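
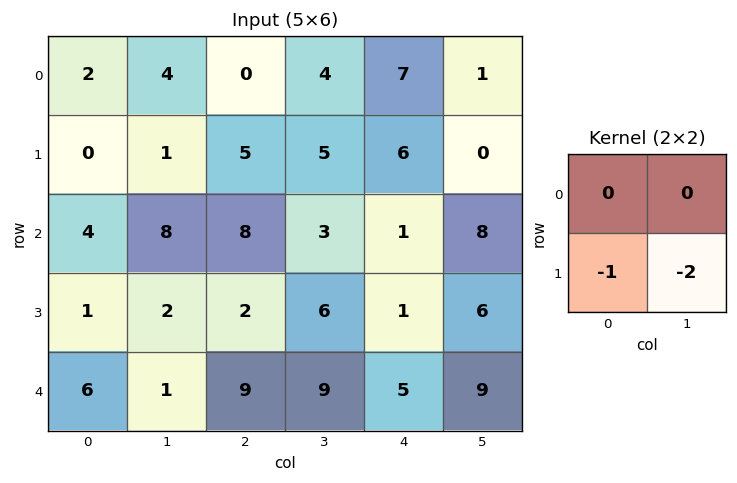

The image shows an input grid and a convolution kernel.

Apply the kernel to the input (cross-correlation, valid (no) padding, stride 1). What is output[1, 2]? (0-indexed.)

-14

The receptive field on the input at this output position is [5 5 / 8 3]. Elementwise product with the kernel and sum: 8·-1 + 3·-2.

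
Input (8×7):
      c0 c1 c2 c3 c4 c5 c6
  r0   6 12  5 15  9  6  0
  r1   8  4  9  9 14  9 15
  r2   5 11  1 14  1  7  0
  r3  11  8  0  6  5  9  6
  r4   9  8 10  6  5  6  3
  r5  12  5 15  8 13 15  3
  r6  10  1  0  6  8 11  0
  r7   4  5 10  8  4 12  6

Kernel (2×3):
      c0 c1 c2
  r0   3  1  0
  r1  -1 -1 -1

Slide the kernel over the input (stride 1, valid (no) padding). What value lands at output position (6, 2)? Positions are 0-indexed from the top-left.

The receptive field on the input at this output position is [0 6 8 / 10 8 4]. Elementwise product with the kernel and sum: 0·3 + 6·1 + 10·-1 + 8·-1 + 4·-1.

-16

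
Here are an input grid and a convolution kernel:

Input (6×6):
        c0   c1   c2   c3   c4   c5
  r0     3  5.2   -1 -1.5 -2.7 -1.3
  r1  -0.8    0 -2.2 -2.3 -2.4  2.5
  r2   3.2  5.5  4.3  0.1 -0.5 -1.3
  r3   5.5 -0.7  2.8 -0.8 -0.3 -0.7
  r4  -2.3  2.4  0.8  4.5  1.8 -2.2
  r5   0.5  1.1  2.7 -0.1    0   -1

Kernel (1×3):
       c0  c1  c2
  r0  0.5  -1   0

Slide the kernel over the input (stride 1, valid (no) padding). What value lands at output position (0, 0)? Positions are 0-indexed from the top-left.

The receptive field on the input at this output position is [3 5.2 -1]. Elementwise product with the kernel and sum: 3·0.5 + 5.2·-1.

-3.7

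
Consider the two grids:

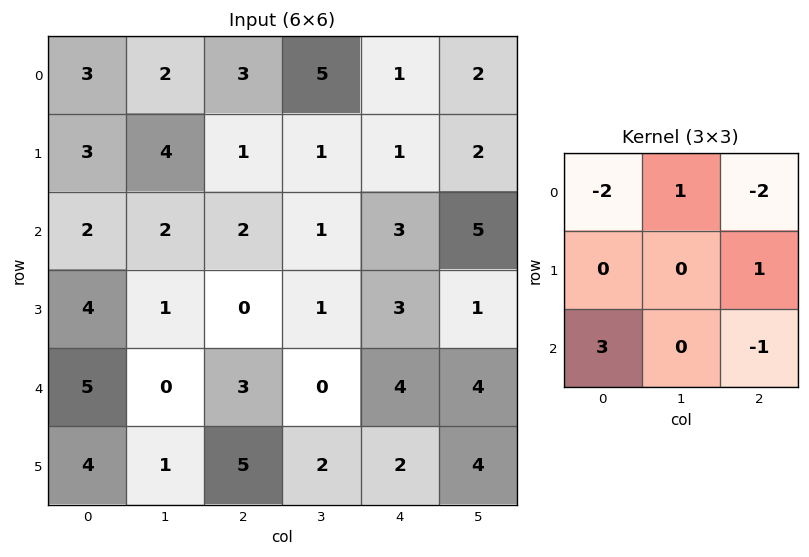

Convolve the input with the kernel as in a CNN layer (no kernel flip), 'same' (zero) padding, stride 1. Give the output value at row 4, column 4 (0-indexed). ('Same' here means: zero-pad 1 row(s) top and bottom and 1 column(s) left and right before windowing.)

The receptive field on the zero-padded input at this output position is [1 3 1 / 0 4 4 / 2 2 4]. Elementwise product with the kernel and sum: 1·-2 + 3·1 + 1·-2 + 4·1 + 2·3 + 4·-1.

5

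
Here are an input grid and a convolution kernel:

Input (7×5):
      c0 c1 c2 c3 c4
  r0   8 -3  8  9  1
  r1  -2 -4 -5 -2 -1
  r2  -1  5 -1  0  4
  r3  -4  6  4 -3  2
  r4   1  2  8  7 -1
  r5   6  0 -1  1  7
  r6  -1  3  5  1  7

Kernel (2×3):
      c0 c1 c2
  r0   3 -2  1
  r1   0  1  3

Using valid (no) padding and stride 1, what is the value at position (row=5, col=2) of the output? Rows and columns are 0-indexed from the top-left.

The receptive field on the input at this output position is [-1 1 7 / 5 1 7]. Elementwise product with the kernel and sum: -1·3 + 1·-2 + 7·1 + 1·1 + 7·3.

24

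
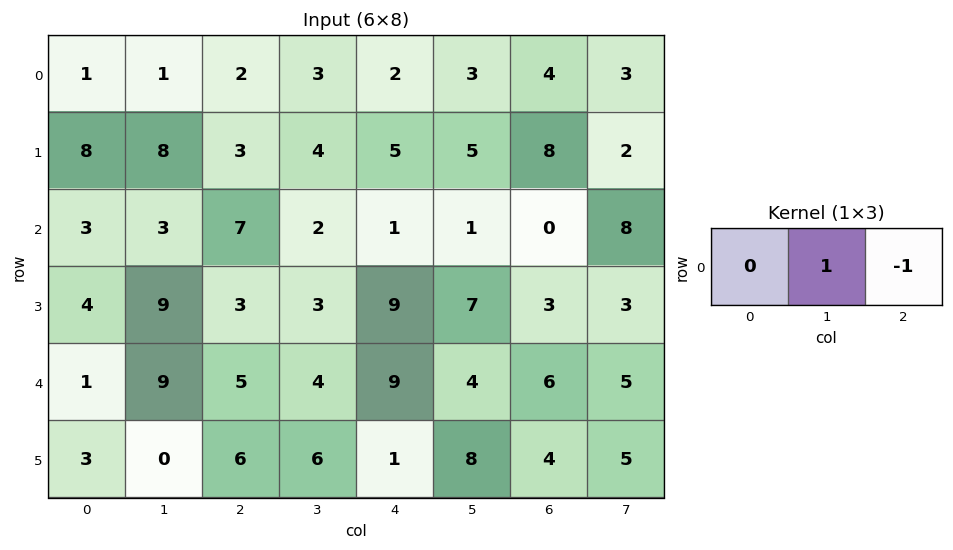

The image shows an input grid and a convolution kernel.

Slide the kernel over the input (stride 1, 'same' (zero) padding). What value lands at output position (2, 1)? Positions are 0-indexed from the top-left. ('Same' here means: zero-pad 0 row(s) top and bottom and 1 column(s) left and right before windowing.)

-4

The receptive field on the zero-padded input at this output position is [3 3 7]. Elementwise product with the kernel and sum: 3·1 + 7·-1.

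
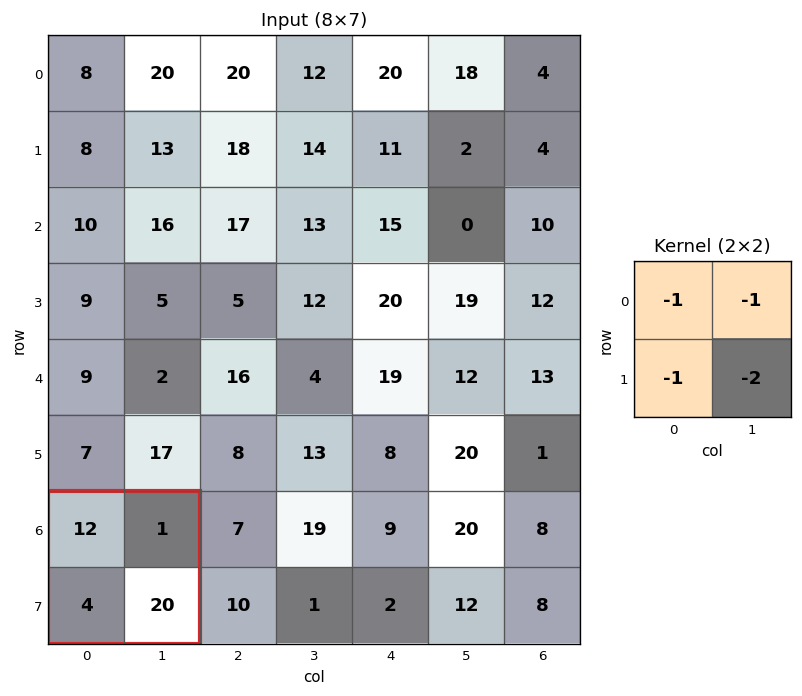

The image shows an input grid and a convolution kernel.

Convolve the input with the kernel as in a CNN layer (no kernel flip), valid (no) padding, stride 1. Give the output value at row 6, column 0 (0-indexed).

-57

The receptive field on the input at this output position is [12 1 / 4 20]. Elementwise product with the kernel and sum: 12·-1 + 1·-1 + 4·-1 + 20·-2.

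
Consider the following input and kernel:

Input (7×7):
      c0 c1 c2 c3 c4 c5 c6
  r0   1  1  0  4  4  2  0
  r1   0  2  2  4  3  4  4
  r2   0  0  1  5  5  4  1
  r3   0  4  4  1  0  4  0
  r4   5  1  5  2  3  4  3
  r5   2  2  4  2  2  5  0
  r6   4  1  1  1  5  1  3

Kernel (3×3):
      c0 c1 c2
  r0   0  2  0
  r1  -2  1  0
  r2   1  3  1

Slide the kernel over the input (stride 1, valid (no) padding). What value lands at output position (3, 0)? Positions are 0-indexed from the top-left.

The receptive field on the input at this output position is [0 4 4 / 5 1 5 / 2 2 4]. Elementwise product with the kernel and sum: 4·2 + 5·-2 + 1·1 + 2·1 + 2·3 + 4·1.

11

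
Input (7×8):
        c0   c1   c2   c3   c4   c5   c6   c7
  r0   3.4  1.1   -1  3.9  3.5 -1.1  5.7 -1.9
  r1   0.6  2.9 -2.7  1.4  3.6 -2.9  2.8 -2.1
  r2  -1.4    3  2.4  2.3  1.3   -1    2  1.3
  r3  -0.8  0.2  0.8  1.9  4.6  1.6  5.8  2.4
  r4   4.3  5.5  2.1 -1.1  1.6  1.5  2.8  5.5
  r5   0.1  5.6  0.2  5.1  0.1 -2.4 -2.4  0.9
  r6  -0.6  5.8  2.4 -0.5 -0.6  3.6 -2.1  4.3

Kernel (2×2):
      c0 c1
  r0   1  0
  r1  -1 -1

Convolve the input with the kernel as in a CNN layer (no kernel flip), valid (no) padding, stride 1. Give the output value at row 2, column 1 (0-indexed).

The receptive field on the input at this output position is [3 2.4 / 0.2 0.8]. Elementwise product with the kernel and sum: 3·1 + 0.2·-1 + 0.8·-1.

2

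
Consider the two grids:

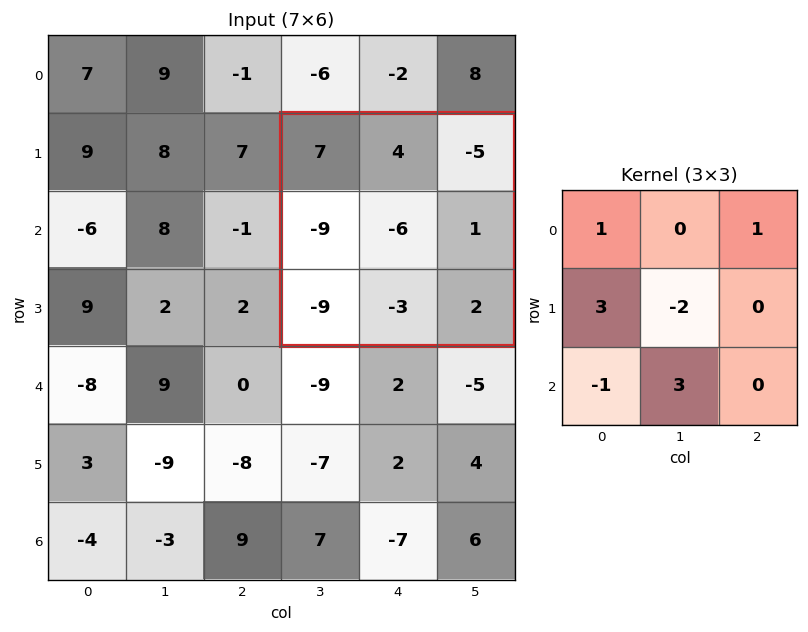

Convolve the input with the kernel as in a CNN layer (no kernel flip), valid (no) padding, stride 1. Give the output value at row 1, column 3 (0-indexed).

-13

The receptive field on the input at this output position is [7 4 -5 / -9 -6 1 / -9 -3 2]. Elementwise product with the kernel and sum: 7·1 + -5·1 + -9·3 + -6·-2 + -9·-1 + -3·3.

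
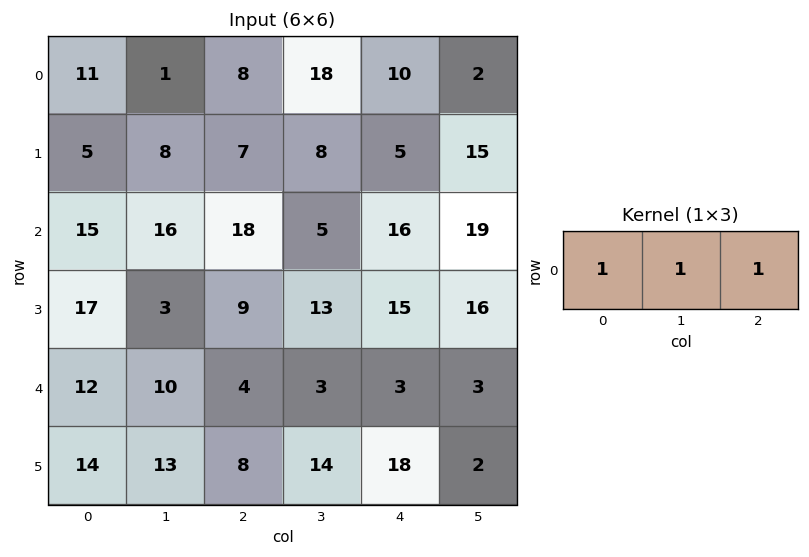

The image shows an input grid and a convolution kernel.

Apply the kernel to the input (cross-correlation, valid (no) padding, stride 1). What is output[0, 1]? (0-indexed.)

27

The receptive field on the input at this output position is [1 8 18]. Elementwise product with the kernel and sum: 1·1 + 8·1 + 18·1.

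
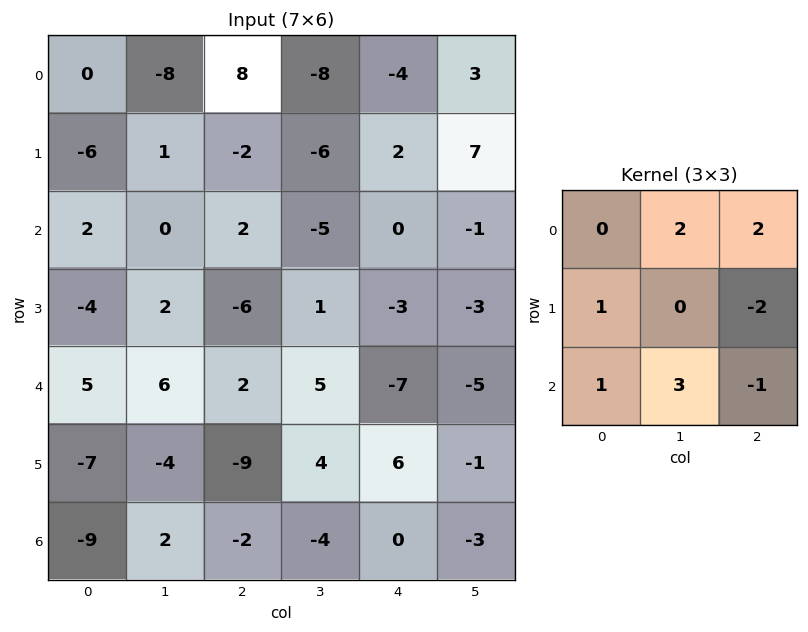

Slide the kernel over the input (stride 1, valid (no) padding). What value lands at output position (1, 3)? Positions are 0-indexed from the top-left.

10

The receptive field on the input at this output position is [-6 2 7 / -5 0 -1 / 1 -3 -3]. Elementwise product with the kernel and sum: 2·2 + 7·2 + -5·1 + -1·-2 + 1·1 + -3·3 + -3·-1.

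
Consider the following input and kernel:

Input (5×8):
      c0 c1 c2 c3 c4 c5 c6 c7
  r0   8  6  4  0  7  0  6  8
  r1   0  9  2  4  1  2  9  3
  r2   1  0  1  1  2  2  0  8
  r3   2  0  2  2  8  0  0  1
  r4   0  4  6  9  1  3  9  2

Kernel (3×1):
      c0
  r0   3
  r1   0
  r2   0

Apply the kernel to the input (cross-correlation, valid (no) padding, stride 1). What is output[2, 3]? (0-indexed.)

3

The receptive field on the input at this output position is [1 / 2 / 9]. Elementwise product with the kernel and sum: 1·3.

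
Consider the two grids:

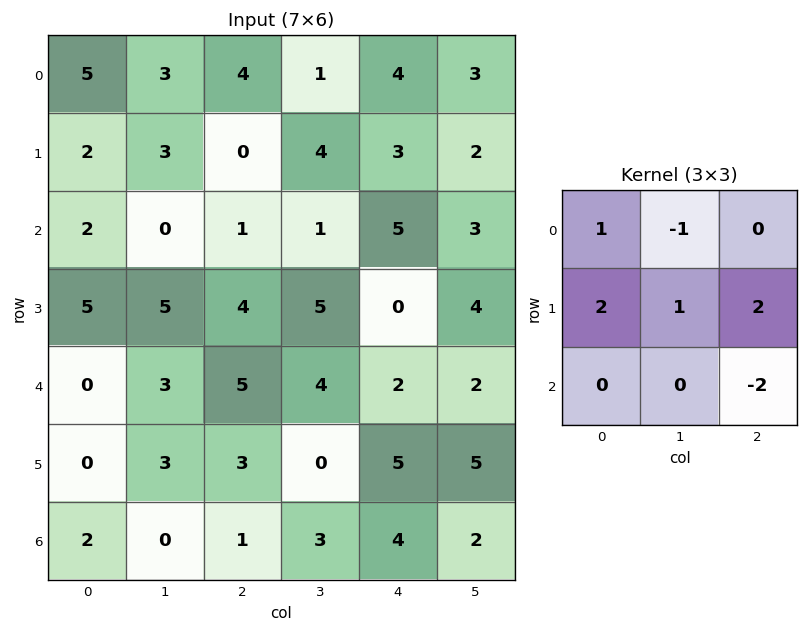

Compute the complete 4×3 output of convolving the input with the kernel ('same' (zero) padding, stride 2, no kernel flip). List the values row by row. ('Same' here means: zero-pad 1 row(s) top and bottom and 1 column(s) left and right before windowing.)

Output[0,0]: The receptive field on the zero-padded input at this output position is [0 0 0 / 0 5 3 / 0 2 3]. Elementwise product with the kernel and sum: 0·1 + 0·-1 + 0·2 + 5·1 + 3·2 + 3·-2.

5 4 8
-10 -4 6
-5 20 9
2 7 9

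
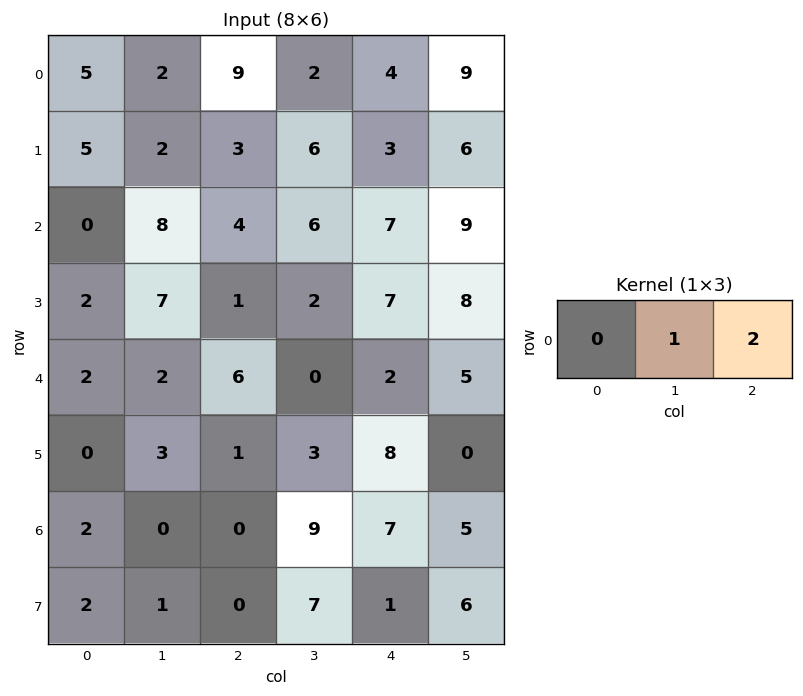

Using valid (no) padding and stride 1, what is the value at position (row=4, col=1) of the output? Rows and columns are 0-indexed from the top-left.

6

The receptive field on the input at this output position is [2 6 0]. Elementwise product with the kernel and sum: 6·1 + 0·2.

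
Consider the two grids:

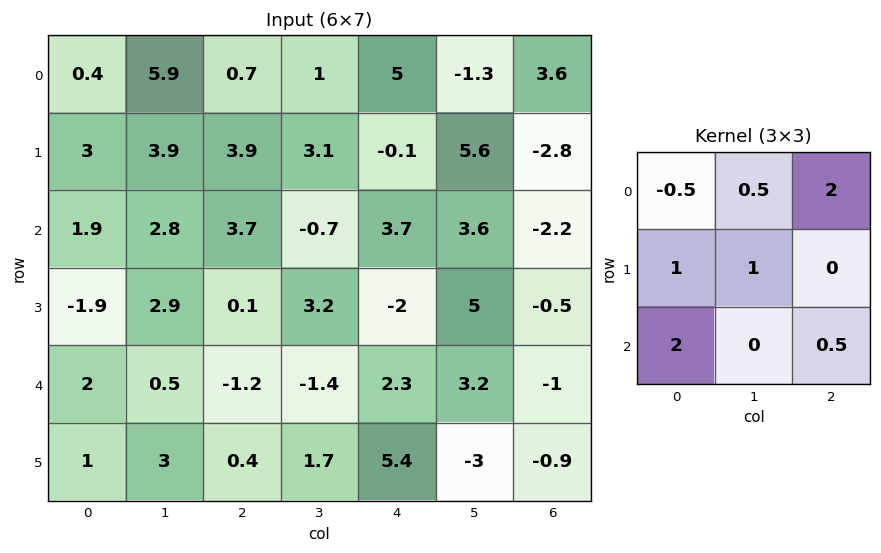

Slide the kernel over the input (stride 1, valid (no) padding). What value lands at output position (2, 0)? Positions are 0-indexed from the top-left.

The receptive field on the input at this output position is [1.9 2.8 3.7 / -1.9 2.9 0.1 / 2 0.5 -1.2]. Elementwise product with the kernel and sum: 1.9·-0.5 + 2.8·0.5 + 3.7·2 + -1.9·1 + 2.9·1 + 2·2 + -1.2·0.5.

12.25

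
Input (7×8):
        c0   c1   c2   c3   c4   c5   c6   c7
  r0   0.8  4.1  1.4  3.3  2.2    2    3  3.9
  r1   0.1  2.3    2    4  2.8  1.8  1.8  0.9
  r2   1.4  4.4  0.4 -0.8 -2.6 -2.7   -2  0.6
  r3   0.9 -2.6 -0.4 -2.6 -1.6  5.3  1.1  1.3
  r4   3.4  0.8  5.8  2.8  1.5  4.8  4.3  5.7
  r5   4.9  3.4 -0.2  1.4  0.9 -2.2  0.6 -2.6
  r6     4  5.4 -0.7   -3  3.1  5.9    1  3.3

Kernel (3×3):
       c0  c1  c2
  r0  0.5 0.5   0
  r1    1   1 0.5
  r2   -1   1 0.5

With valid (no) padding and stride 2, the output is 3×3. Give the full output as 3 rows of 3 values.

Output[0,0]: The receptive field on the input at this output position is [0.8 4.1 1.4 / 0.1 2.3 2 / 1.4 4.4 0.4]. Elementwise product with the kernel and sum: 0.8·0.5 + 4.1·0.5 + 0.1·1 + 2.3·1 + 2·0.5 + 1.4·-1 + 4.4·1 + 0.4·0.5.

9.05 7.25 6.5
1.3 -6.25 7.05
11.35 5.2 5.45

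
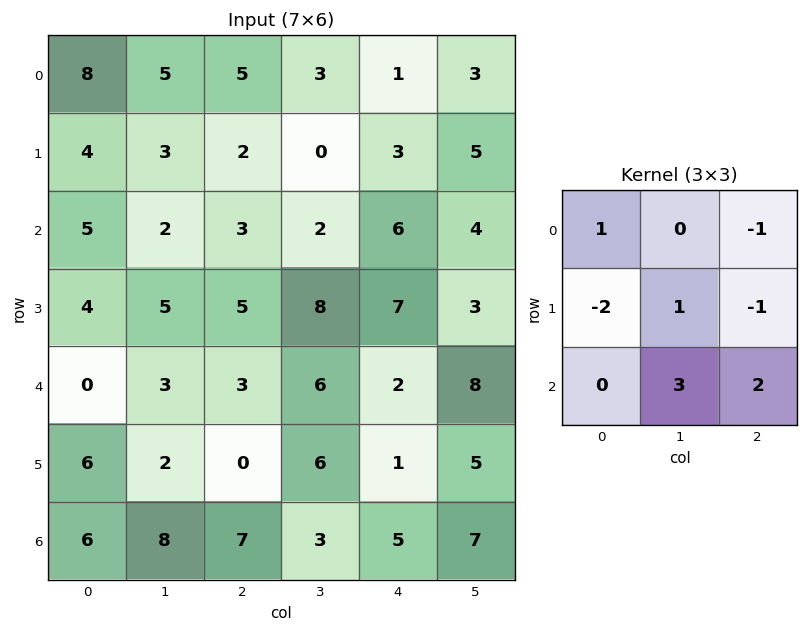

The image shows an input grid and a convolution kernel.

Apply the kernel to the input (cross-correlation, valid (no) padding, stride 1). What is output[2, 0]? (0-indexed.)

The receptive field on the input at this output position is [5 2 3 / 4 5 5 / 0 3 3]. Elementwise product with the kernel and sum: 5·1 + 3·-1 + 4·-2 + 5·1 + 5·-1 + 3·3 + 3·2.

9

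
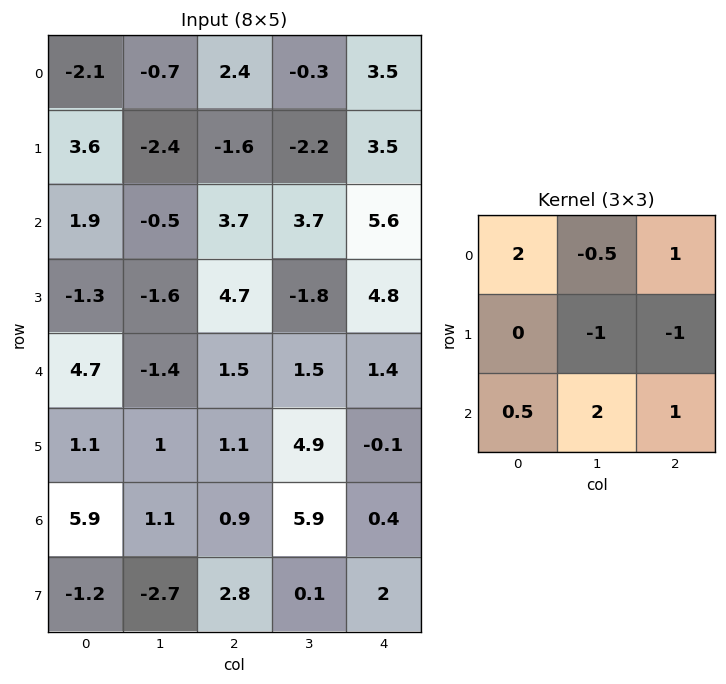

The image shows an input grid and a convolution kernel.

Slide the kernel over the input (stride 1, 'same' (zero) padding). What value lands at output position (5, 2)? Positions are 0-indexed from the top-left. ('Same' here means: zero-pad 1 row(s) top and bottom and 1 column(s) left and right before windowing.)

0.2

The receptive field on the zero-padded input at this output position is [-1.4 1.5 1.5 / 1 1.1 4.9 / 1.1 0.9 5.9]. Elementwise product with the kernel and sum: -1.4·2 + 1.5·-0.5 + 1.5·1 + 1.1·-1 + 4.9·-1 + 1.1·0.5 + 0.9·2 + 5.9·1.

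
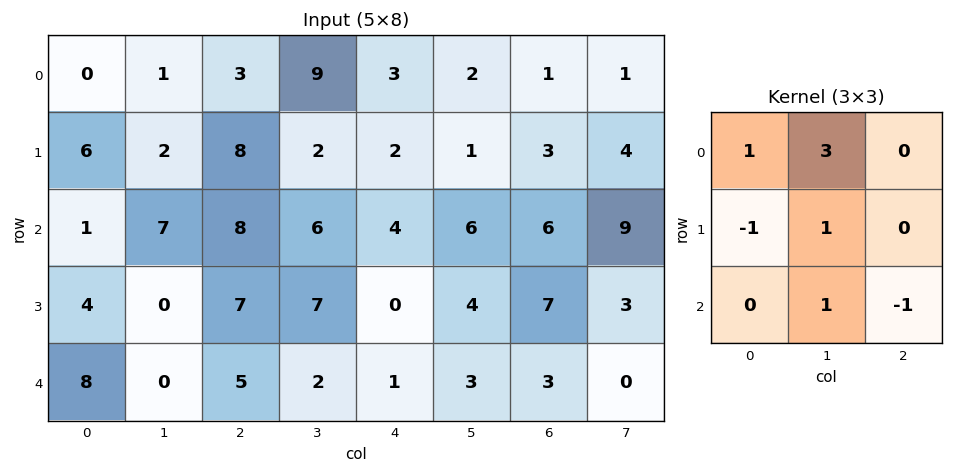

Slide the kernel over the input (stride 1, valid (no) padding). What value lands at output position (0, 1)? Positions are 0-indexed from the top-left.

18

The receptive field on the input at this output position is [1 3 9 / 2 8 2 / 7 8 6]. Elementwise product with the kernel and sum: 1·1 + 3·3 + 2·-1 + 8·1 + 8·1 + 6·-1.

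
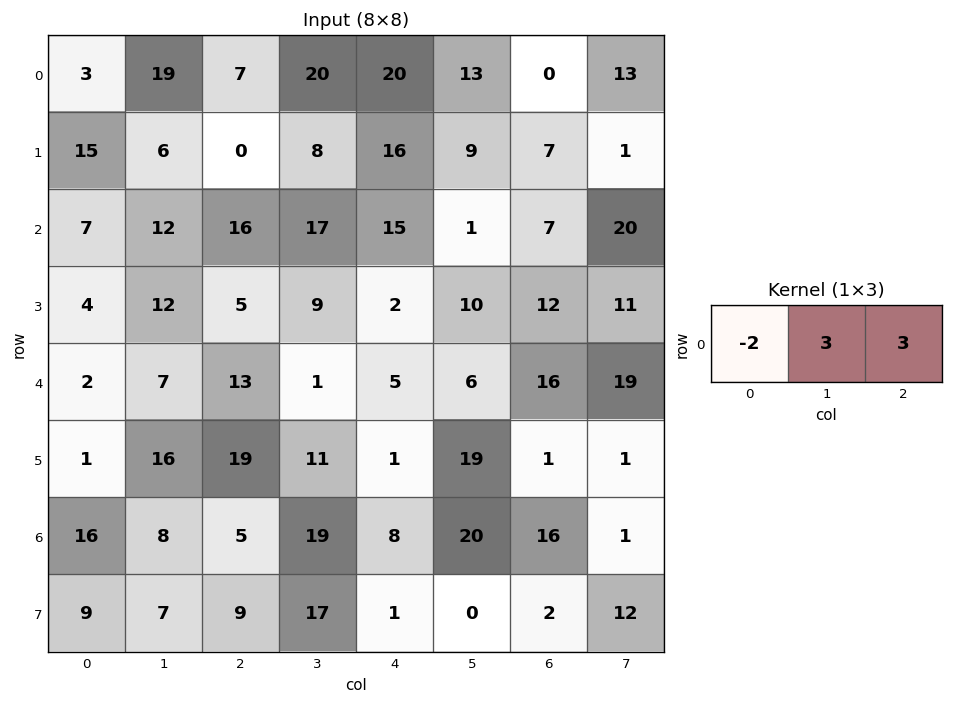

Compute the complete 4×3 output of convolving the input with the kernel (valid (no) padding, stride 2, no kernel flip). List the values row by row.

Output[0,0]: The receptive field on the input at this output position is [3 19 7]. Elementwise product with the kernel and sum: 3·-2 + 19·3 + 7·3.

72 106 -1
70 64 -6
56 -8 56
7 71 92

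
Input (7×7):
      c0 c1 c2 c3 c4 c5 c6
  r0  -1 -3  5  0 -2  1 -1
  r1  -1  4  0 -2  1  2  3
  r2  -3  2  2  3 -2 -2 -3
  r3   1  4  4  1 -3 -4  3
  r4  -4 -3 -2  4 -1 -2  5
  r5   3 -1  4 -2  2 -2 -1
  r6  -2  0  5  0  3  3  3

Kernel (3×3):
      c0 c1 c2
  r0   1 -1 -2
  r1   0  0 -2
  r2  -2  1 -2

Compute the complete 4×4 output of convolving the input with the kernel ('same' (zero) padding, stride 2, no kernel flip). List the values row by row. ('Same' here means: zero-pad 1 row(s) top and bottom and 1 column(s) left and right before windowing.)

Output[0,0]: The receptive field on the zero-padded input at this output position is [0 0 0 / 0 -1 -3 / 0 -1 4]. Elementwise product with the kernel and sum: 0·1 + 0·-1 + 0·-2 + -3·-2 + 0·-2 + -1·1 + 4·-2.
Output[0,1]: The receptive field on the zero-padded input at this output position is [0 0 0 / -3 5 0 / 4 0 -2]. Elementwise product with the kernel and sum: 0·1 + 0·-1 + 0·-2 + 0·-2 + 4·-2 + 0·1 + -2·-2.

-3 -4 -1 -1
-18 -4 0 10
2 0 26 -4
-1 -1 -6 -1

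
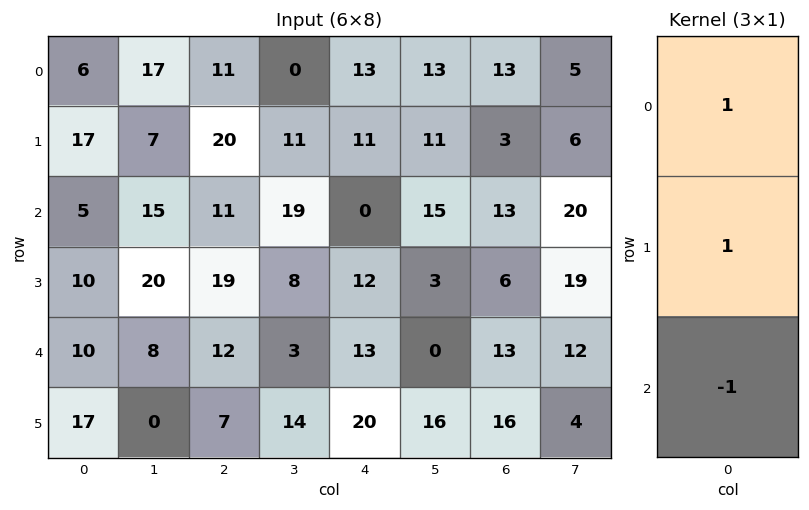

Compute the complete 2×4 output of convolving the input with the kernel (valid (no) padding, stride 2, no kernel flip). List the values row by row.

Output[0,0]: The receptive field on the input at this output position is [6 / 17 / 5]. Elementwise product with the kernel and sum: 6·1 + 17·1 + 5·-1.
Output[0,1]: The receptive field on the input at this output position is [11 / 20 / 11]. Elementwise product with the kernel and sum: 11·1 + 20·1 + 11·-1.

18 20 24 3
5 18 -1 6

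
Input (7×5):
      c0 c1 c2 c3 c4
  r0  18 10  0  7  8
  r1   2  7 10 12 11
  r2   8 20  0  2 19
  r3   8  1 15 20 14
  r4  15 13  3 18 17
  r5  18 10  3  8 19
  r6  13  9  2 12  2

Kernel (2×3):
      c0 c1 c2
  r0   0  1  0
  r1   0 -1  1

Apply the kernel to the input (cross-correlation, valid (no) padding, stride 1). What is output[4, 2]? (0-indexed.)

The receptive field on the input at this output position is [3 18 17 / 3 8 19]. Elementwise product with the kernel and sum: 18·1 + 8·-1 + 19·1.

29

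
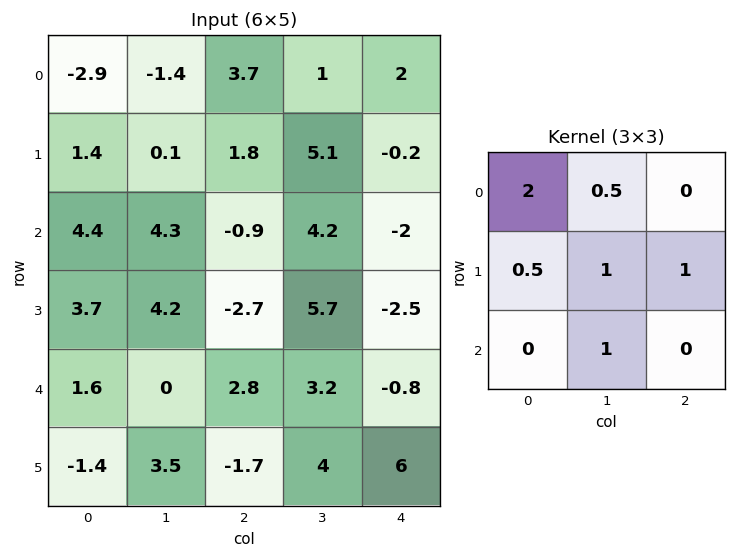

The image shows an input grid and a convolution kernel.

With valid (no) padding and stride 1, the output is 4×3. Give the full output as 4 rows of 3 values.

0.4 5.1 17.9
12.65 3.85 13.6
14.3 16.05 5.35
16.6 11.35 5.25

Output[0,0]: The receptive field on the input at this output position is [-2.9 -1.4 3.7 / 1.4 0.1 1.8 / 4.4 4.3 -0.9]. Elementwise product with the kernel and sum: -2.9·2 + -1.4·0.5 + 1.4·0.5 + 0.1·1 + 1.8·1 + 4.3·1.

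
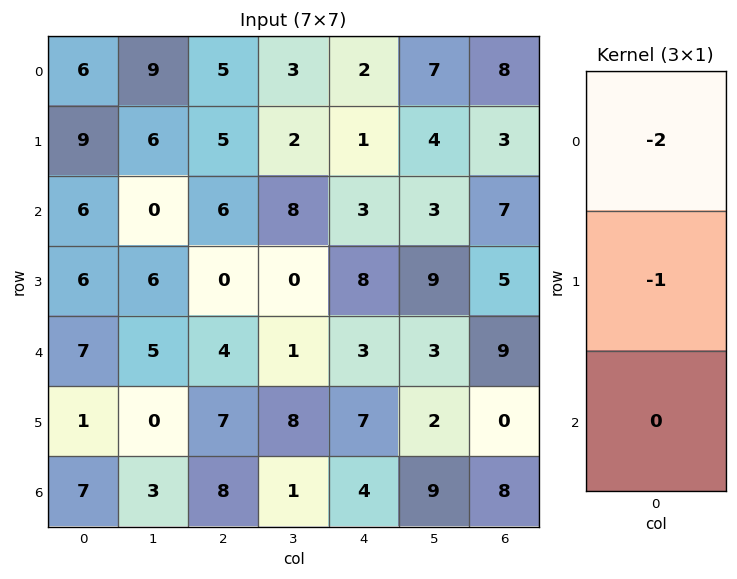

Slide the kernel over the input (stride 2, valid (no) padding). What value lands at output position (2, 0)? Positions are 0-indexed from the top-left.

-15

The receptive field on the input at this output position is [7 / 1 / 7]. Elementwise product with the kernel and sum: 7·-2 + 1·-1.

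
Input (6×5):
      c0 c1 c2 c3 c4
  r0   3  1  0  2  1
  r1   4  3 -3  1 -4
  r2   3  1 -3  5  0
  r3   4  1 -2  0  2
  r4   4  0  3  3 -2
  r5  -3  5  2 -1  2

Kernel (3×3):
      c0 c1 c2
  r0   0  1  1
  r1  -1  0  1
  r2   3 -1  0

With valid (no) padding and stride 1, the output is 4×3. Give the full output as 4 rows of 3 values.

2 6 -12
5 7 -6
4 -2 15
-16 14 4

Output[0,0]: The receptive field on the input at this output position is [3 1 0 / 4 3 -3 / 3 1 -3]. Elementwise product with the kernel and sum: 1·1 + 0·1 + 4·-1 + -3·1 + 3·3 + 1·-1.
Output[0,1]: The receptive field on the input at this output position is [1 0 2 / 3 -3 1 / 1 -3 5]. Elementwise product with the kernel and sum: 0·1 + 2·1 + 3·-1 + 1·1 + 1·3 + -3·-1.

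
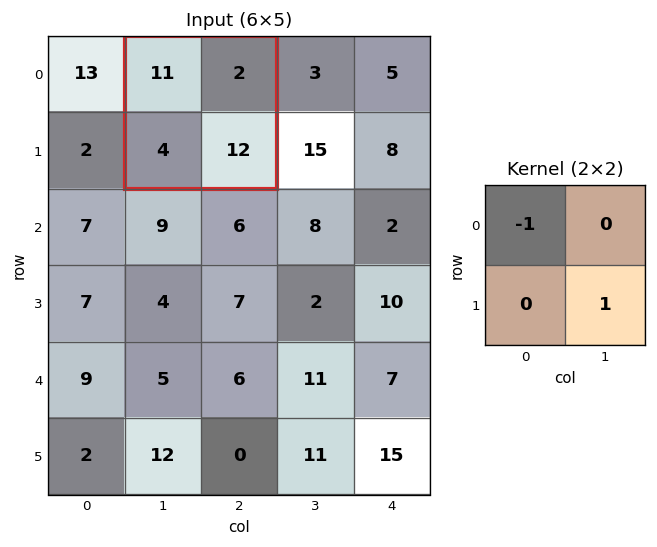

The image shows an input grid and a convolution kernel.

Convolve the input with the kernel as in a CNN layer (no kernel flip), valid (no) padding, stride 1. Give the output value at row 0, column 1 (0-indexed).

The receptive field on the input at this output position is [11 2 / 4 12]. Elementwise product with the kernel and sum: 11·-1 + 12·1.

1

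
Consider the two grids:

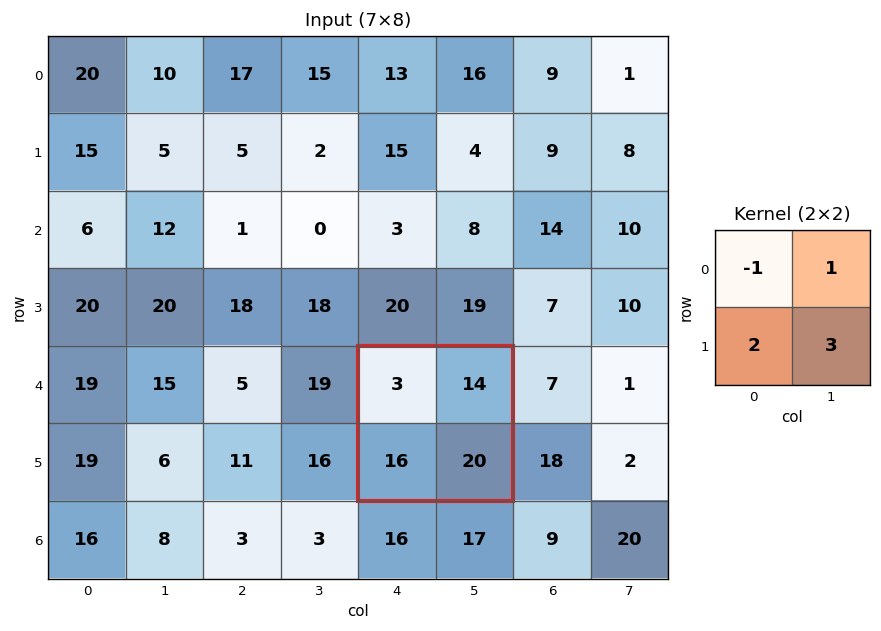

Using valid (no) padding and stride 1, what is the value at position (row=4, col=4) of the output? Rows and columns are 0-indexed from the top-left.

103

The receptive field on the input at this output position is [3 14 / 16 20]. Elementwise product with the kernel and sum: 3·-1 + 14·1 + 16·2 + 20·3.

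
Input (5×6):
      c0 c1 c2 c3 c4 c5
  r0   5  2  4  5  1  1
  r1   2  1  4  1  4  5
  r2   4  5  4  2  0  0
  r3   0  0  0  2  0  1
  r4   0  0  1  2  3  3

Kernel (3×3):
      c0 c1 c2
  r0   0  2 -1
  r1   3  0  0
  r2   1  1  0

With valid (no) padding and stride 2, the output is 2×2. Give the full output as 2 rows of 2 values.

Output[0,0]: The receptive field on the input at this output position is [5 2 4 / 2 1 4 / 4 5 4]. Elementwise product with the kernel and sum: 2·2 + 4·-1 + 2·3 + 4·1 + 5·1.
Output[0,1]: The receptive field on the input at this output position is [4 5 1 / 4 1 4 / 4 2 0]. Elementwise product with the kernel and sum: 5·2 + 1·-1 + 4·3 + 4·1 + 2·1.

15 27
6 7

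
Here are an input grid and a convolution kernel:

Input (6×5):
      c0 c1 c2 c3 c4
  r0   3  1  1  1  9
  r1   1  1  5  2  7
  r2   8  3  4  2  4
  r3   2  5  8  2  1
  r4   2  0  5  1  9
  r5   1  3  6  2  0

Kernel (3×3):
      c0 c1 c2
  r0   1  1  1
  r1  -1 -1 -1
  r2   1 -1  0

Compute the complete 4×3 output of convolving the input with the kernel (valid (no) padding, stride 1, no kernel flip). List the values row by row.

Output[0,0]: The receptive field on the input at this output position is [3 1 1 / 1 1 5 / 8 3 4]. Elementwise product with the kernel and sum: 3·1 + 1·1 + 1·1 + 1·-1 + 1·-1 + 5·-1 + 8·1 + 3·-1.
Output[0,1]: The receptive field on the input at this output position is [1 1 1 / 1 5 2 / 3 4 2]. Elementwise product with the kernel and sum: 1·1 + 1·1 + 1·1 + 1·-1 + 5·-1 + 2·-1 + 3·1 + 4·-1.

3 -6 -1
-11 -4 10
2 -11 3
6 6 0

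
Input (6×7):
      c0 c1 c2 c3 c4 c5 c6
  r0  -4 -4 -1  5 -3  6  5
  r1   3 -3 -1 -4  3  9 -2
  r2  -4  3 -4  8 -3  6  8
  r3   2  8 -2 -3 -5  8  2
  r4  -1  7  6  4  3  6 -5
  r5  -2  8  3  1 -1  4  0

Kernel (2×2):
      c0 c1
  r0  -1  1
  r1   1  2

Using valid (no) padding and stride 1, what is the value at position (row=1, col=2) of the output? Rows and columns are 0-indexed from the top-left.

The receptive field on the input at this output position is [-1 -4 / -4 8]. Elementwise product with the kernel and sum: -1·-1 + -4·1 + -4·1 + 8·2.

9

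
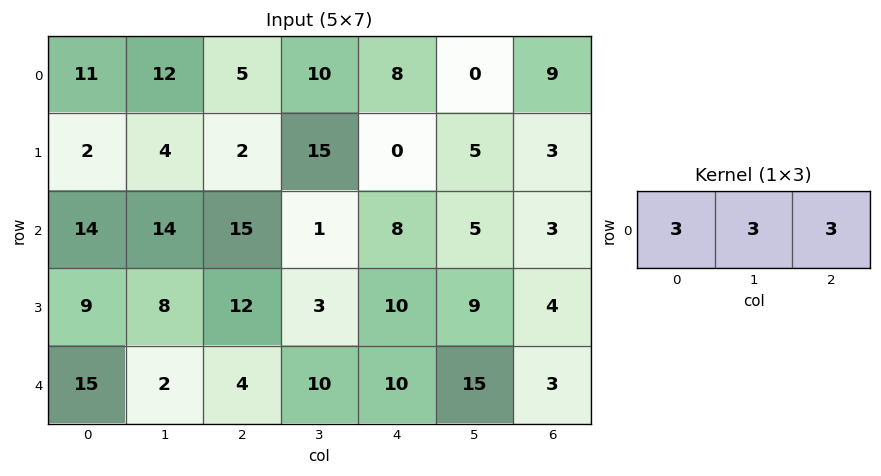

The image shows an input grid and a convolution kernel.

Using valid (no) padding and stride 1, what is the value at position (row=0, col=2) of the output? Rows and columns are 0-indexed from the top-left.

69

The receptive field on the input at this output position is [5 10 8]. Elementwise product with the kernel and sum: 5·3 + 10·3 + 8·3.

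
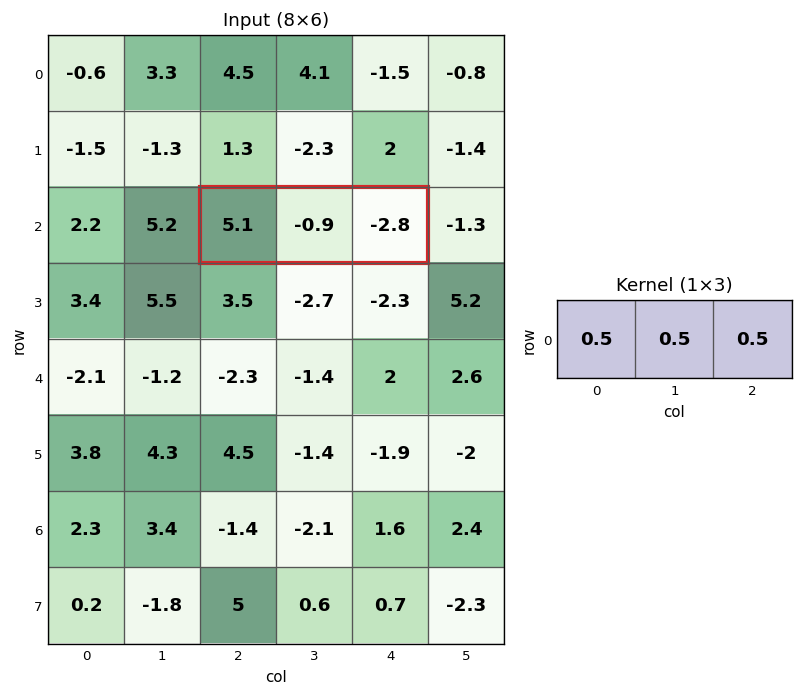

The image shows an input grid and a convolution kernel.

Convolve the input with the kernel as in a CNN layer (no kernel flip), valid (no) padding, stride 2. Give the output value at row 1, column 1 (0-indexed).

The receptive field on the input at this output position is [5.1 -0.9 -2.8]. Elementwise product with the kernel and sum: 5.1·0.5 + -0.9·0.5 + -2.8·0.5.

0.7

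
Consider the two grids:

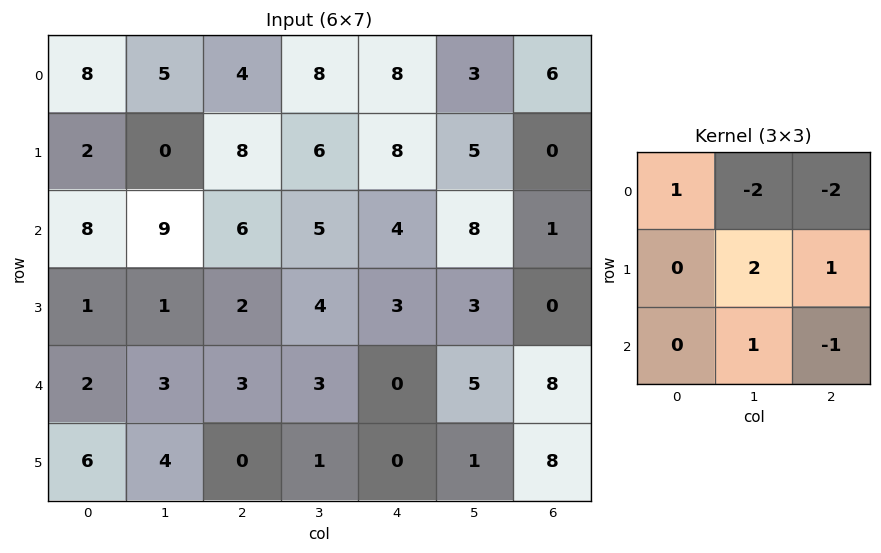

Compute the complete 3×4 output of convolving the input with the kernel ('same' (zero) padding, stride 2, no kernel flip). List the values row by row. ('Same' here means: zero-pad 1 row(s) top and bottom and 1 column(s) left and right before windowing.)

Output[0,0]: The receptive field on the zero-padded input at this output position is [0 0 0 / 0 8 5 / 0 2 0]. Elementwise product with the kernel and sum: 0·1 + 0·-2 + 0·-2 + 8·2 + 5·1 + 2·1 + 0·-1.
Output[0,1]: The receptive field on the zero-padded input at this output position is [0 0 0 / 5 4 8 / 0 8 6]. Elementwise product with the kernel and sum: 0·1 + 0·-2 + 0·-2 + 4·2 + 8·1 + 8·1 + 6·-1.

23 18 22 12
21 -13 -4 7
5 -3 -4 27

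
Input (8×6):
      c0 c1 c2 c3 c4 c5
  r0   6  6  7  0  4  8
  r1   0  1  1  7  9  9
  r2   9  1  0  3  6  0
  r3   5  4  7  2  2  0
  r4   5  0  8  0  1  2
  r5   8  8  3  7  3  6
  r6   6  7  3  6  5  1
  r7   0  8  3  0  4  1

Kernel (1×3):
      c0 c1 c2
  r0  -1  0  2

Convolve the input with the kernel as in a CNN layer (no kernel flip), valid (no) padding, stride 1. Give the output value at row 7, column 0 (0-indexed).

6

The receptive field on the input at this output position is [0 8 3]. Elementwise product with the kernel and sum: 0·-1 + 3·2.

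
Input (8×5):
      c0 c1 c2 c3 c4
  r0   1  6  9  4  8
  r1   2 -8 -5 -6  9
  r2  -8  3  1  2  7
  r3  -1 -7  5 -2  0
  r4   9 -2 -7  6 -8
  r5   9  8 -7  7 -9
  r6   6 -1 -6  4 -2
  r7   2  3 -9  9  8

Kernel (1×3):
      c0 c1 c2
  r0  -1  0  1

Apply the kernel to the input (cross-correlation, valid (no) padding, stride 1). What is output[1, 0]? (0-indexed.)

-7

The receptive field on the input at this output position is [2 -8 -5]. Elementwise product with the kernel and sum: 2·-1 + -5·1.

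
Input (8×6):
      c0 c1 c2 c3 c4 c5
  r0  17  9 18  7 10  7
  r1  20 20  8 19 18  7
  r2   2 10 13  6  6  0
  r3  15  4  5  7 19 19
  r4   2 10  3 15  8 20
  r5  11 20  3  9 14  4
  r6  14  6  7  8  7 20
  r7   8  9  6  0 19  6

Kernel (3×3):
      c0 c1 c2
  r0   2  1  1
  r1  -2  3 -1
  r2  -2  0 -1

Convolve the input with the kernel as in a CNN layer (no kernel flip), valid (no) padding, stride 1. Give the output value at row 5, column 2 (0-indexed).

The receptive field on the input at this output position is [3 9 14 / 7 8 7 / 6 0 19]. Elementwise product with the kernel and sum: 3·2 + 9·1 + 14·1 + 7·-2 + 8·3 + 7·-1 + 6·-2 + 19·-1.

1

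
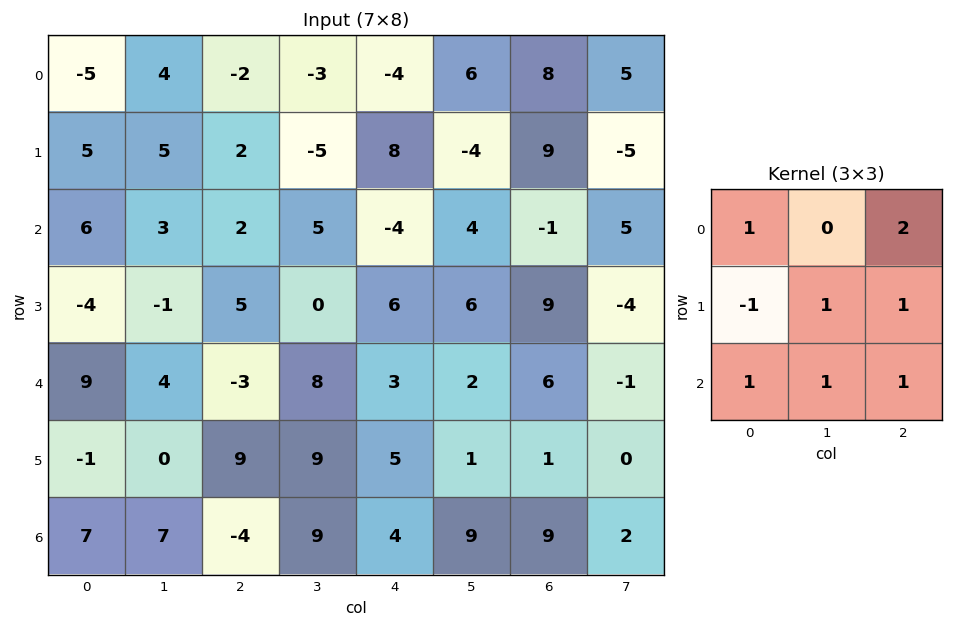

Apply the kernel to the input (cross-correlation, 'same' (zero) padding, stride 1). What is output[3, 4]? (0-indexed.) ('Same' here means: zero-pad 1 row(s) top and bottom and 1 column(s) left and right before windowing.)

The receptive field on the zero-padded input at this output position is [5 -4 4 / 0 6 6 / 8 3 2]. Elementwise product with the kernel and sum: 5·1 + 4·2 + 0·-1 + 6·1 + 6·1 + 8·1 + 3·1 + 2·1.

38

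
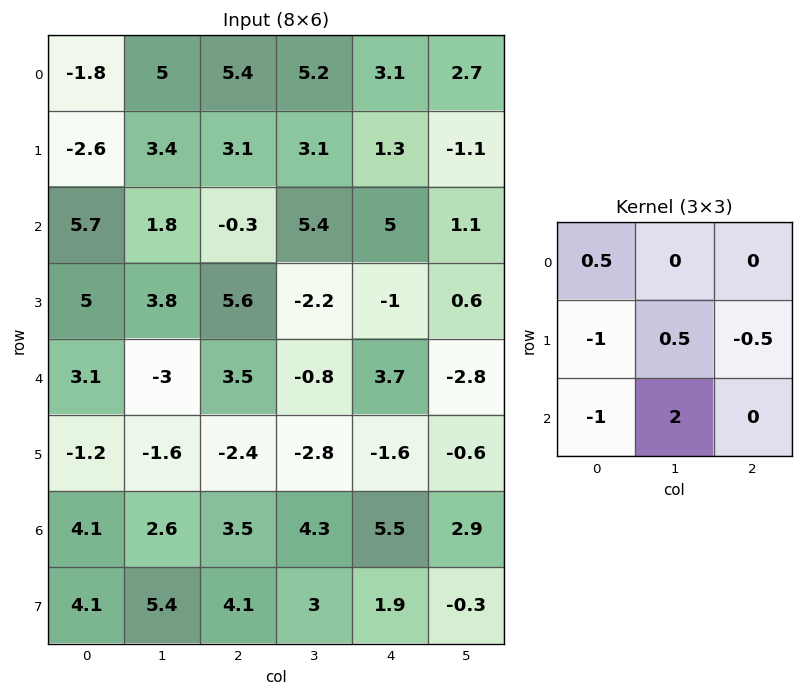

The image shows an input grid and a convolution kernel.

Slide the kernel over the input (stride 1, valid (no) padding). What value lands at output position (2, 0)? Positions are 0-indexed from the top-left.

The receptive field on the input at this output position is [5.7 1.8 -0.3 / 5 3.8 5.6 / 3.1 -3 3.5]. Elementwise product with the kernel and sum: 5.7·0.5 + 5·-1 + 3.8·0.5 + 5.6·-0.5 + 3.1·-1 + -3·2.

-12.15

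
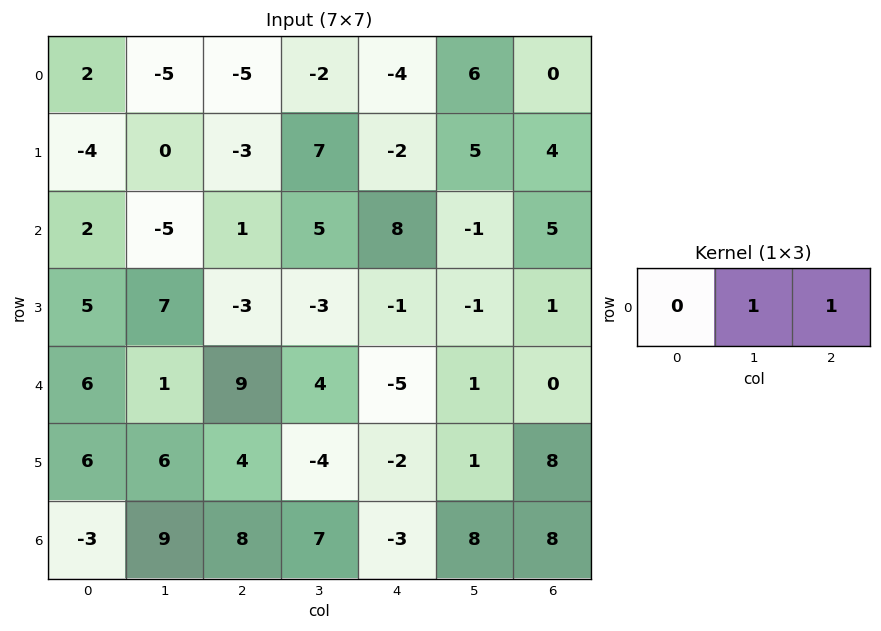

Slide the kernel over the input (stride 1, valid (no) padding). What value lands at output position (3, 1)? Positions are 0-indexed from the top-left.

The receptive field on the input at this output position is [7 -3 -3]. Elementwise product with the kernel and sum: -3·1 + -3·1.

-6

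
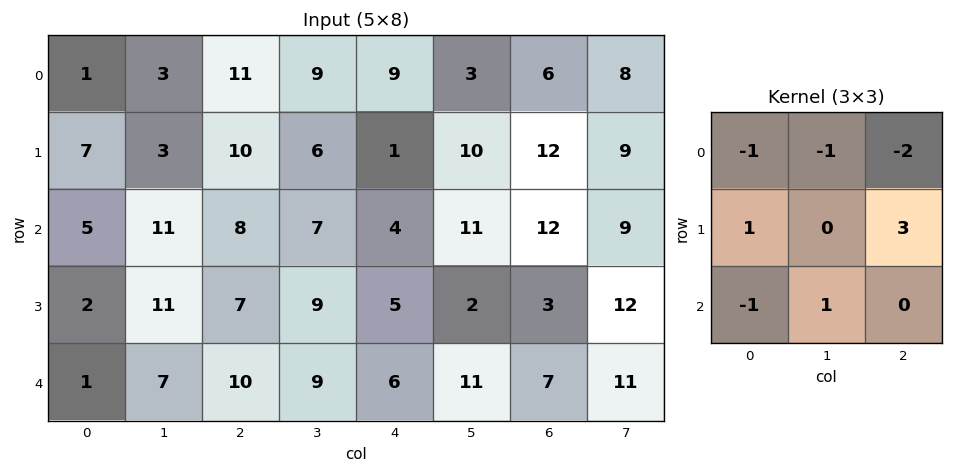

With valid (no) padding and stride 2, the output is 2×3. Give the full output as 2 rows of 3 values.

17 -26 20
-3 -2 -20

Output[0,0]: The receptive field on the input at this output position is [1 3 11 / 7 3 10 / 5 11 8]. Elementwise product with the kernel and sum: 1·-1 + 3·-1 + 11·-2 + 7·1 + 10·3 + 5·-1 + 11·1.
Output[0,1]: The receptive field on the input at this output position is [11 9 9 / 10 6 1 / 8 7 4]. Elementwise product with the kernel and sum: 11·-1 + 9·-1 + 9·-2 + 10·1 + 1·3 + 8·-1 + 7·1.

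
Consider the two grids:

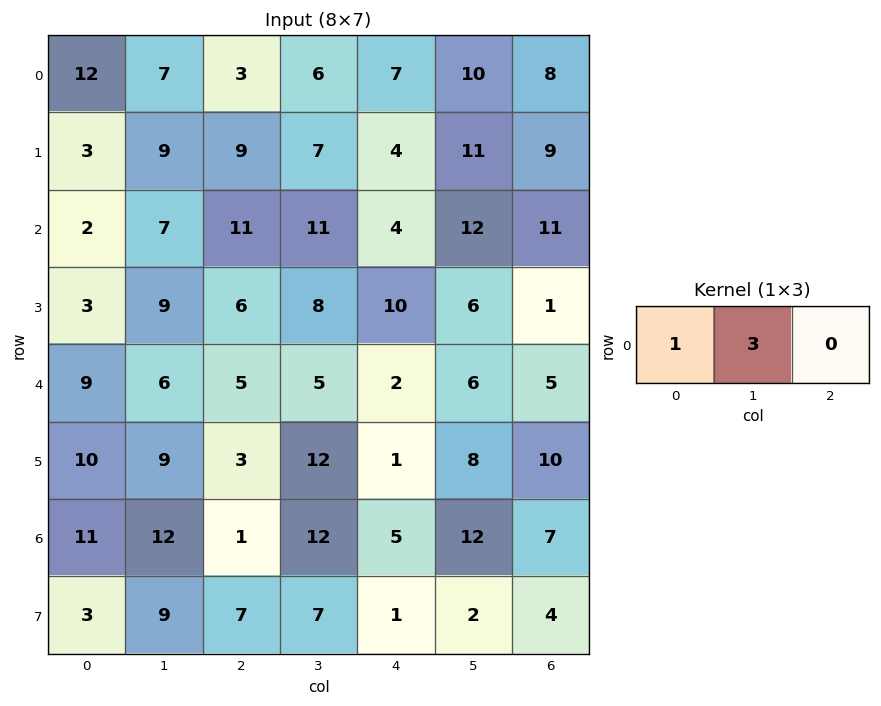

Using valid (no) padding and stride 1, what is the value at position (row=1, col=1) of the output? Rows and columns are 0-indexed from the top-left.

The receptive field on the input at this output position is [9 9 7]. Elementwise product with the kernel and sum: 9·1 + 9·3.

36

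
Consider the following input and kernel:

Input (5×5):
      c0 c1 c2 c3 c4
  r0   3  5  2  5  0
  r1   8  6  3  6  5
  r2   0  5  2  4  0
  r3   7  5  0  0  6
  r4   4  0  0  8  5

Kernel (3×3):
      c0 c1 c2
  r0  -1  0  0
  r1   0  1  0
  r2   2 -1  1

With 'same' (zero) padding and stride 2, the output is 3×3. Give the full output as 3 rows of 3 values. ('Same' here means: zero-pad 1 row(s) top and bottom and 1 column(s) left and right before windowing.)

Output[0,0]: The receptive field on the zero-padded input at this output position is [0 0 0 / 0 3 5 / 0 8 6]. Elementwise product with the kernel and sum: 0·-1 + 3·1 + 0·2 + 8·-1 + 6·1.
Output[0,1]: The receptive field on the zero-padded input at this output position is [0 0 0 / 5 2 5 / 6 3 6]. Elementwise product with the kernel and sum: 0·-1 + 2·1 + 6·2 + 3·-1 + 6·1.

1 17 7
-2 6 -12
4 -5 5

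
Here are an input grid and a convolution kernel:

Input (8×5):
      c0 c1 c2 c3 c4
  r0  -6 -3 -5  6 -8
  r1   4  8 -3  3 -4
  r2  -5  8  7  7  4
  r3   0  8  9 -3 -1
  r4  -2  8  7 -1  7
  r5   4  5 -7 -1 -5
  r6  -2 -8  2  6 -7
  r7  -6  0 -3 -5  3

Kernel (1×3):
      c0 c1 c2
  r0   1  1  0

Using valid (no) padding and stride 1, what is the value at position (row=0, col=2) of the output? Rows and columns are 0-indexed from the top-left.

1

The receptive field on the input at this output position is [-5 6 -8]. Elementwise product with the kernel and sum: -5·1 + 6·1.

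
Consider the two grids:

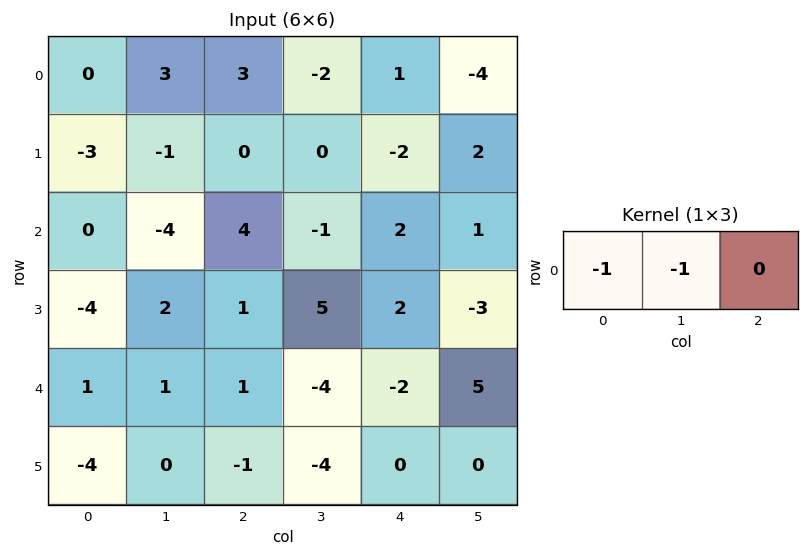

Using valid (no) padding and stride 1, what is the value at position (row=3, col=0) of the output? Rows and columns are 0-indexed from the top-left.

The receptive field on the input at this output position is [-4 2 1]. Elementwise product with the kernel and sum: -4·-1 + 2·-1.

2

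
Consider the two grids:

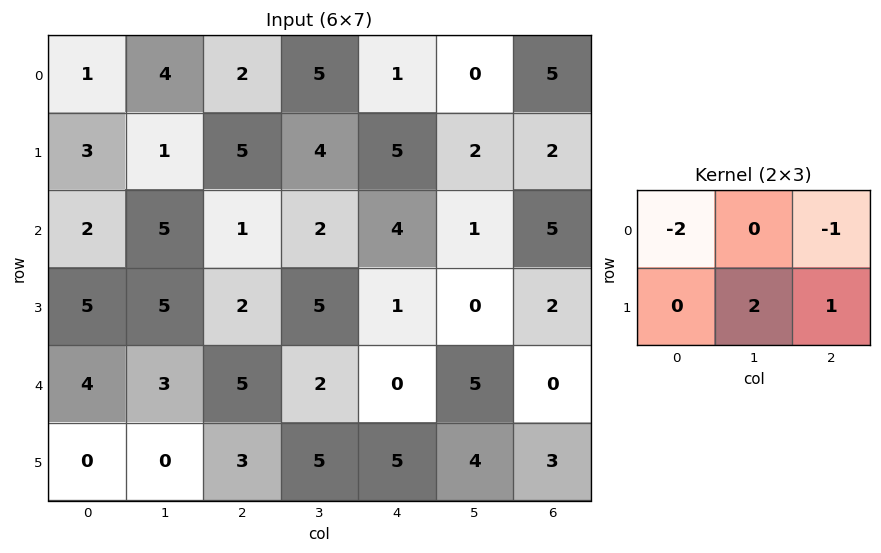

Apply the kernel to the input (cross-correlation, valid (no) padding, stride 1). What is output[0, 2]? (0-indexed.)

8

The receptive field on the input at this output position is [2 5 1 / 5 4 5]. Elementwise product with the kernel and sum: 2·-2 + 1·-1 + 4·2 + 5·1.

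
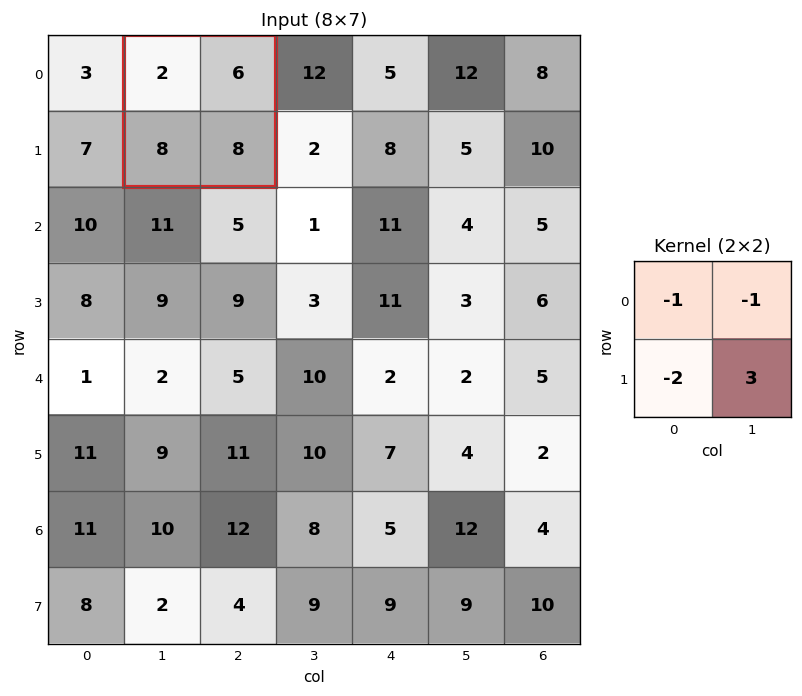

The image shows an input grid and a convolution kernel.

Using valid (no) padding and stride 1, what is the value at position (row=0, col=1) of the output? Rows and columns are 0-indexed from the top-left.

The receptive field on the input at this output position is [2 6 / 8 8]. Elementwise product with the kernel and sum: 2·-1 + 6·-1 + 8·-2 + 8·3.

0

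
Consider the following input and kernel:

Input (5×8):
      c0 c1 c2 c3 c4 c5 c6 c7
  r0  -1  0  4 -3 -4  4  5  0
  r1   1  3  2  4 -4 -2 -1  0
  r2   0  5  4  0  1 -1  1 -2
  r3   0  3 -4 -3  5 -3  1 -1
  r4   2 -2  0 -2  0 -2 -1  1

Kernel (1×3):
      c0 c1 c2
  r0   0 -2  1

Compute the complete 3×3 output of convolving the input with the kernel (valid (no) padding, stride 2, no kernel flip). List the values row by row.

4 2 -3
-6 1 3
4 4 3

Output[0,0]: The receptive field on the input at this output position is [-1 0 4]. Elementwise product with the kernel and sum: 0·-2 + 4·1.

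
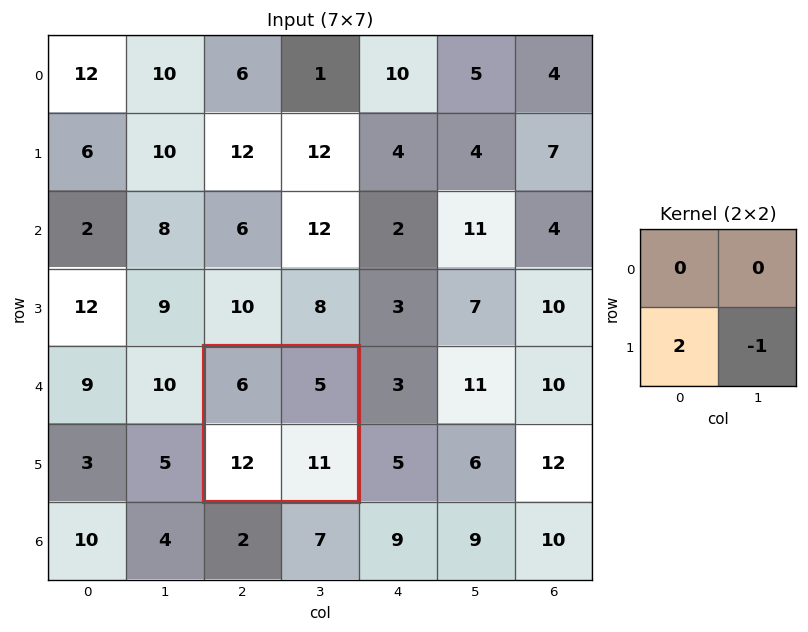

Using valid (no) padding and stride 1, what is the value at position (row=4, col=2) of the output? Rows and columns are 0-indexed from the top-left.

The receptive field on the input at this output position is [6 5 / 12 11]. Elementwise product with the kernel and sum: 12·2 + 11·-1.

13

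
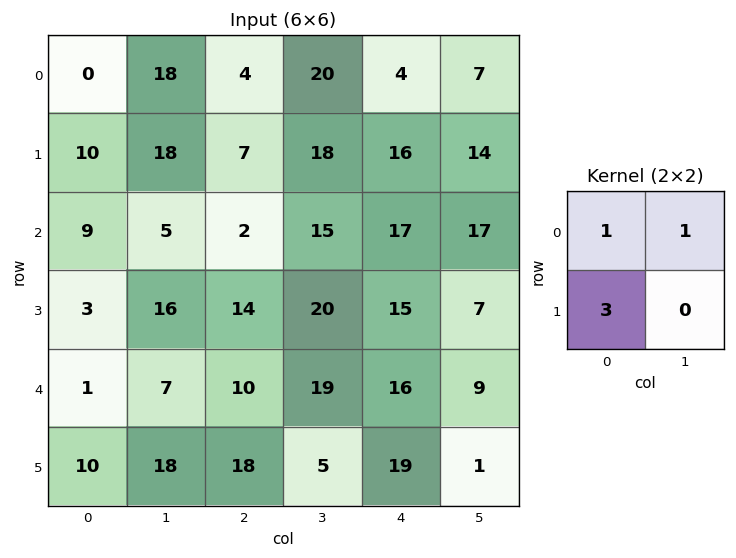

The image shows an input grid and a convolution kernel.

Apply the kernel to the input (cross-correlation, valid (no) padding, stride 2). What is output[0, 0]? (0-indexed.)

The receptive field on the input at this output position is [0 18 / 10 18]. Elementwise product with the kernel and sum: 0·1 + 18·1 + 10·3.

48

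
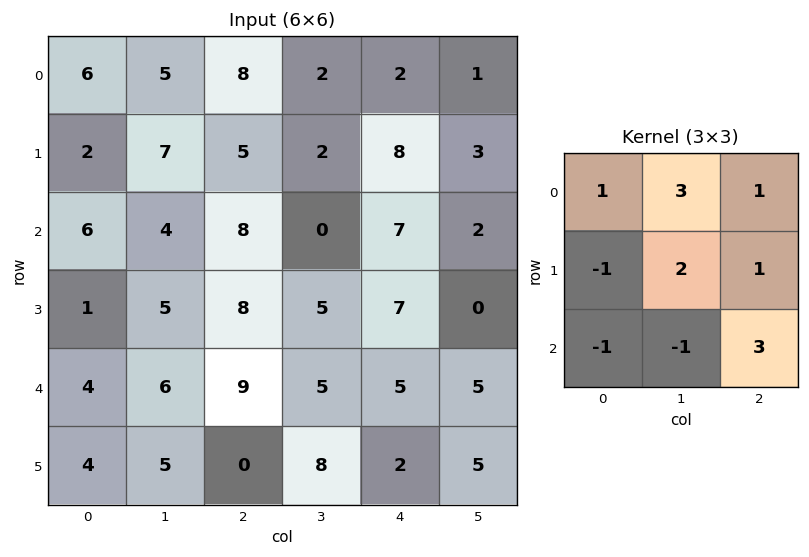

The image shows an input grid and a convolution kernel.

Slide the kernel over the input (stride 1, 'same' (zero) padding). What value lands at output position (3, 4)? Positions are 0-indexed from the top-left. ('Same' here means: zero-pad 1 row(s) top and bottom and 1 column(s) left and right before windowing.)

The receptive field on the zero-padded input at this output position is [0 7 2 / 5 7 0 / 5 5 5]. Elementwise product with the kernel and sum: 0·1 + 7·3 + 2·1 + 5·-1 + 7·2 + 0·1 + 5·-1 + 5·-1 + 5·3.

37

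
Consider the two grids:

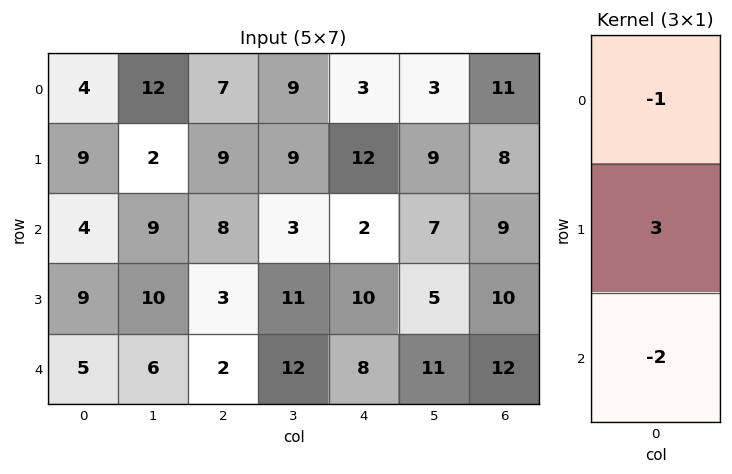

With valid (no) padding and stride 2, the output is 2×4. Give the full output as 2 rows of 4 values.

Output[0,0]: The receptive field on the input at this output position is [4 / 9 / 4]. Elementwise product with the kernel and sum: 4·-1 + 9·3 + 4·-2.
Output[0,1]: The receptive field on the input at this output position is [7 / 9 / 8]. Elementwise product with the kernel and sum: 7·-1 + 9·3 + 8·-2.

15 4 29 -5
13 -3 12 -3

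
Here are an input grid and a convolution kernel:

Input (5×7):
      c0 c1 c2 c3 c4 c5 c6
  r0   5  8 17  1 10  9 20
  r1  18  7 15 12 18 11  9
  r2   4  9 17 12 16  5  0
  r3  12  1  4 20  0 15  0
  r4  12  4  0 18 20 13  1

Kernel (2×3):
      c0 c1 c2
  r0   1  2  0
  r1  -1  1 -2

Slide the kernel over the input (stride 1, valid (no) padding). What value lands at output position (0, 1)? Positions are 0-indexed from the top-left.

The receptive field on the input at this output position is [8 17 1 / 7 15 12]. Elementwise product with the kernel and sum: 8·1 + 17·2 + 7·-1 + 15·1 + 12·-2.

26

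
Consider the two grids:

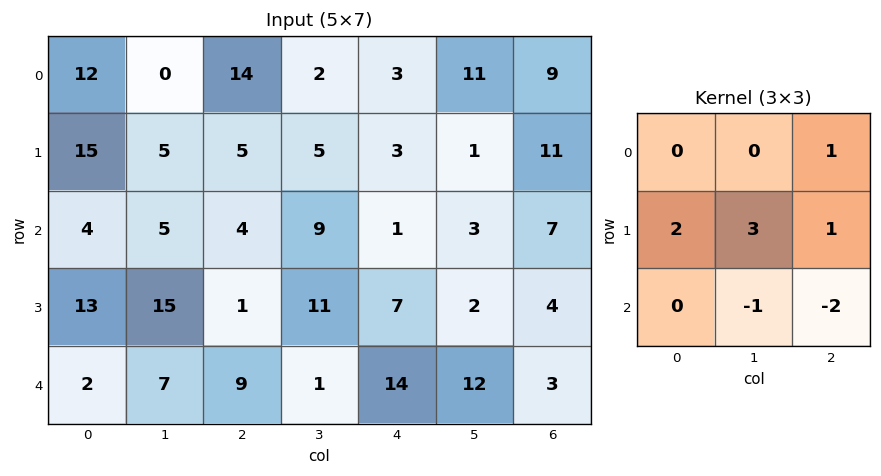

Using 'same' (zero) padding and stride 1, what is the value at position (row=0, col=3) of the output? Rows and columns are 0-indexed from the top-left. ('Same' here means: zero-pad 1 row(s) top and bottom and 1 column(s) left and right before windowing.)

26

The receptive field on the zero-padded input at this output position is [0 0 0 / 14 2 3 / 5 5 3]. Elementwise product with the kernel and sum: 0·1 + 14·2 + 2·3 + 3·1 + 5·-1 + 3·-2.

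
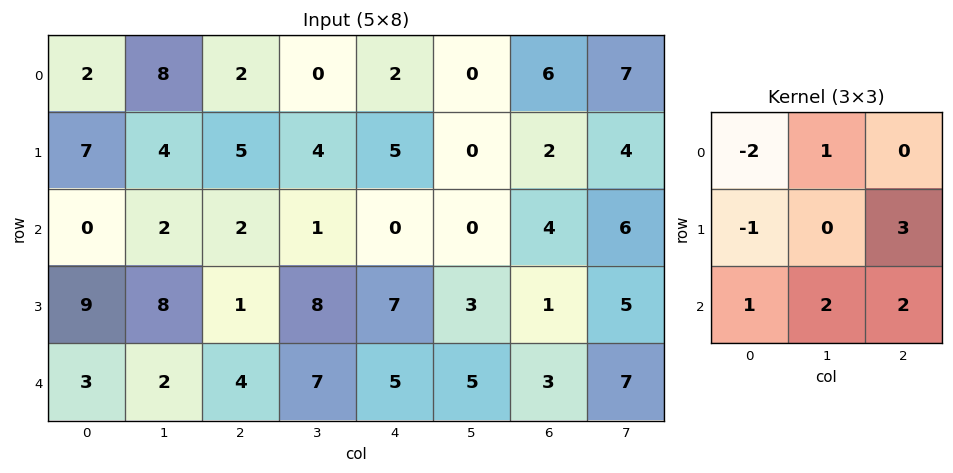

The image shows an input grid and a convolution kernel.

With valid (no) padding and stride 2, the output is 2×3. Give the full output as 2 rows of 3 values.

Output[0,0]: The receptive field on the input at this output position is [2 8 2 / 7 4 5 / 0 2 2]. Elementwise product with the kernel and sum: 2·-2 + 8·1 + 7·-1 + 5·3 + 0·1 + 2·2 + 2·2.
Output[0,1]: The receptive field on the input at this output position is [2 0 2 / 5 4 5 / 2 1 0]. Elementwise product with the kernel and sum: 2·-2 + 0·1 + 5·-1 + 5·3 + 2·1 + 1·2 + 0·2.

20 10 5
11 45 17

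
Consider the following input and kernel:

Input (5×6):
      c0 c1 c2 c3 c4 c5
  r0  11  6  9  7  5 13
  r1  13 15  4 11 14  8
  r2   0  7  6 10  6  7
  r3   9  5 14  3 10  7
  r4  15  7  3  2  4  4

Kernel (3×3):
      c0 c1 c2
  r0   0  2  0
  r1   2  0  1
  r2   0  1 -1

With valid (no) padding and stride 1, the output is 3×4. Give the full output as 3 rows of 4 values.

Output[0,0]: The receptive field on the input at this output position is [11 6 9 / 13 15 4 / 0 7 6]. Elementwise product with the kernel and sum: 6·2 + 13·2 + 4·1 + 7·1 + 6·-1.
Output[0,1]: The receptive field on the input at this output position is [6 9 7 / 15 4 11 / 7 6 10]. Elementwise product with the kernel and sum: 9·2 + 15·2 + 11·1 + 6·1 + 10·-1.

43 55 40 39
27 43 33 58
50 26 56 25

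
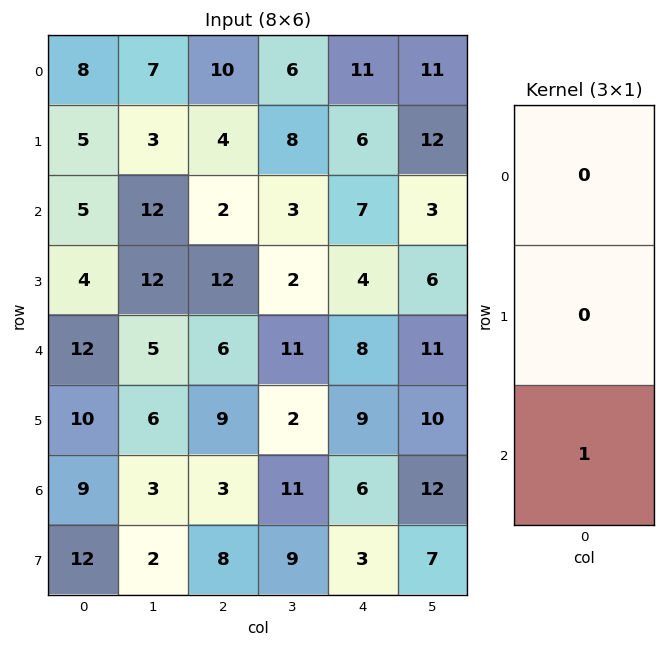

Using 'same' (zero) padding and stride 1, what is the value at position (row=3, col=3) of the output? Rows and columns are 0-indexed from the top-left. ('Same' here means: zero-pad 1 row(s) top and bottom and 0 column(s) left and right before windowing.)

11

The receptive field on the zero-padded input at this output position is [3 / 2 / 11]. Elementwise product with the kernel and sum: 11·1.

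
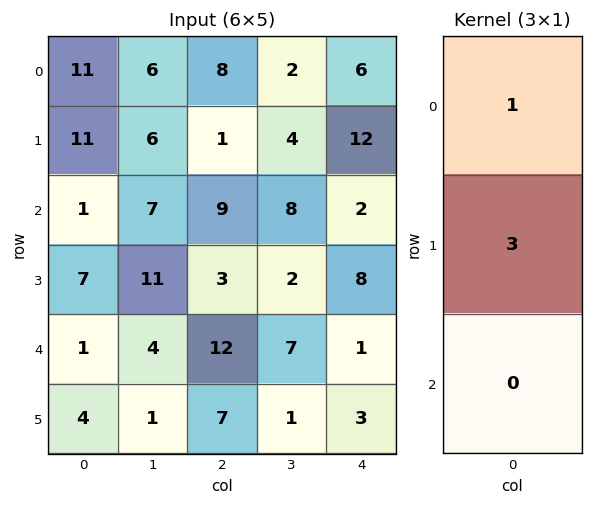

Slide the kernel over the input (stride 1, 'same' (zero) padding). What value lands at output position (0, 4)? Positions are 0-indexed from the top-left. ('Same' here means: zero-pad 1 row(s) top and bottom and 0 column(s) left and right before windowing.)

18

The receptive field on the zero-padded input at this output position is [0 / 6 / 12]. Elementwise product with the kernel and sum: 0·1 + 6·3.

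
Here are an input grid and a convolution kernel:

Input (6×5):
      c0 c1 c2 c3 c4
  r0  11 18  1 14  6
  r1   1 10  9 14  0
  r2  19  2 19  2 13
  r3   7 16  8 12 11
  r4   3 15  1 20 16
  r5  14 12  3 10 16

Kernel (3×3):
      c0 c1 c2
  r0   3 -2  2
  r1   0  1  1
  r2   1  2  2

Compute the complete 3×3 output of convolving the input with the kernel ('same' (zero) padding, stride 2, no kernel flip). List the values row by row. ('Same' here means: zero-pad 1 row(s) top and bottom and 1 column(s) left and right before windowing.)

51 71 20
85 117 89
88 115 72

Output[0,0]: The receptive field on the zero-padded input at this output position is [0 0 0 / 0 11 18 / 0 1 10]. Elementwise product with the kernel and sum: 0·3 + 0·-2 + 0·2 + 11·1 + 18·1 + 0·1 + 1·2 + 10·2.
Output[0,1]: The receptive field on the zero-padded input at this output position is [0 0 0 / 18 1 14 / 10 9 14]. Elementwise product with the kernel and sum: 0·3 + 0·-2 + 0·2 + 1·1 + 14·1 + 10·1 + 9·2 + 14·2.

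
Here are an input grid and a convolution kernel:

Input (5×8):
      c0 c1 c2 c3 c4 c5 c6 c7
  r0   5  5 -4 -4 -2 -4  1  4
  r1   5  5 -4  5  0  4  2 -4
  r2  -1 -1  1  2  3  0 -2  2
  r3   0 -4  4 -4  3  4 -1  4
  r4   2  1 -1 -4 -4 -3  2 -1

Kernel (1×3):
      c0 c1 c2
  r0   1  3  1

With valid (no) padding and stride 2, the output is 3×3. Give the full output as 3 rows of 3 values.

Output[0,0]: The receptive field on the input at this output position is [5 5 -4]. Elementwise product with the kernel and sum: 5·1 + 5·3 + -4·1.

16 -18 -13
-3 10 1
4 -17 -11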